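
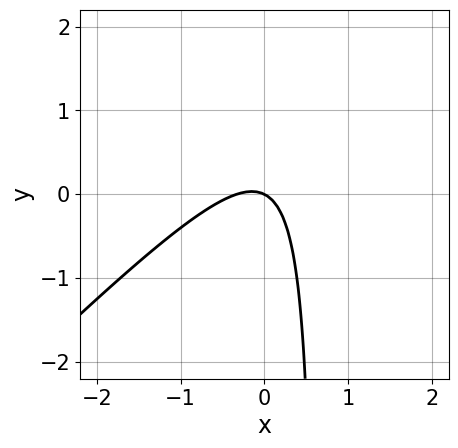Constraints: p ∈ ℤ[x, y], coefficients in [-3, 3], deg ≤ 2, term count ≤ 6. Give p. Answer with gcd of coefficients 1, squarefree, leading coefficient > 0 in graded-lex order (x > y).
3*x^2 - 3*x*y + x + 2*y

deg p = 2.
Against the integer gridlines: one y-axis crossing is at y = 0; one x-axis crossing is at x = 0.
Solving for integer coefficients yields p as stated.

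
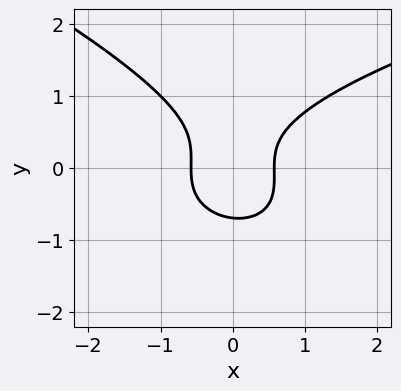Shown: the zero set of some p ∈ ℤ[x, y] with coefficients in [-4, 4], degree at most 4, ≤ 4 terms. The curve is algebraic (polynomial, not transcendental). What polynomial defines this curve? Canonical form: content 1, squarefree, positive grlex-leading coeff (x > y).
x*y^2 + 3*y^3 - 3*x^2 + 1

First, the degree is 3 — a generic line meets the curve in up to 3 points.
Finally, putting this together gives p.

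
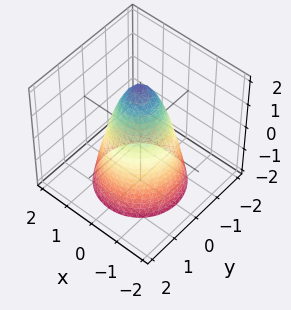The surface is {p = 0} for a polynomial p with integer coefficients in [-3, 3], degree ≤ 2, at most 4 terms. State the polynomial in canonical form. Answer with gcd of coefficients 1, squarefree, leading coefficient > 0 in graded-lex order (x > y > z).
(a) Degree: no degree-1 surface has this shape, so deg p = 2.
(b) Symmetries: every cross-section ⟂ z is a circle, so x, y appear only via x² + y².
(c) Checking where it meets the axes: the x-axis gridline crossings are at x ∈ {-1, 1}; it crosses the z-axis at the gridline z = 2.
(d) These observations pin down the coefficients.

2*x^2 + 2*y^2 + z - 2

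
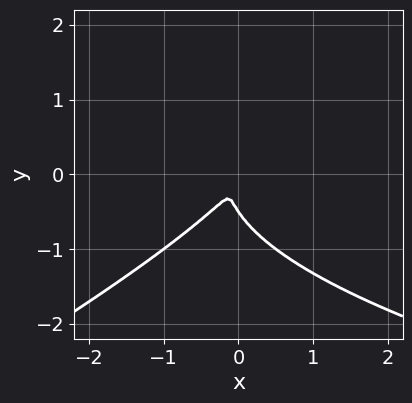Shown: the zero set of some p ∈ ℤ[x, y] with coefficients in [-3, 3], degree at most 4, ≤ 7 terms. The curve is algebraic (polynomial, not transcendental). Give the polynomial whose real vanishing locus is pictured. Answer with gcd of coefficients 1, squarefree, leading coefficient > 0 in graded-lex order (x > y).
First, degree: the shape is more complex than any degree-2 curve, so deg p = 3.
Finally, the integer polynomial consistent with all of this is the stated p.

x*y^2 - 2*y^3 - 2*x^2 + 2*x*y - y^2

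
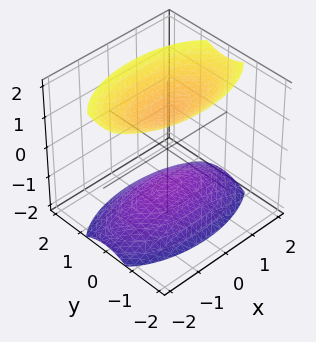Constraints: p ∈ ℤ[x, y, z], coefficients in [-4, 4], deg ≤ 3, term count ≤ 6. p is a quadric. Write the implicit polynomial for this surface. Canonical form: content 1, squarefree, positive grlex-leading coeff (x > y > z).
x^2 + 3*y^2 - 2*z^2 + 3

I count 2 distinct pieces. Treating them together as one polynomial.
Degree: two sheets facing apart; a quadric, so deg p = 2.
Symmetries: mirror symmetry y ↦ −y ⇒ only even powers of y; it's symmetric under z → −z, forcing even powers of z; mirror symmetry x ↦ −x ⇒ only even powers of x.
Reading off the gridlines: the surface avoids every integer x-axis point in the box; no y-intercept at any integer in the box.
Together with the visible shape, these determine p as stated.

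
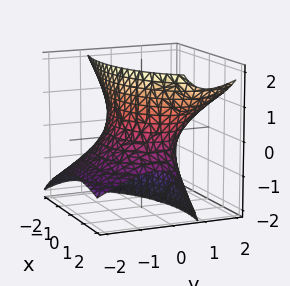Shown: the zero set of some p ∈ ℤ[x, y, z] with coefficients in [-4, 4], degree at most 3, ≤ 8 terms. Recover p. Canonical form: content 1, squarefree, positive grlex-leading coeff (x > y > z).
x^2 + x*z + 2*y^2 - 3*y*z - z^2 - 2

First, the degree is 2 — no degree-1 surface has this shape.
Then, reading off the gridlines: it misses every integer gridline on the z-axis; the y-axis gridline crossings are at y ∈ {-1, 1}.
Finally, matching integer coefficients to the picture gives p.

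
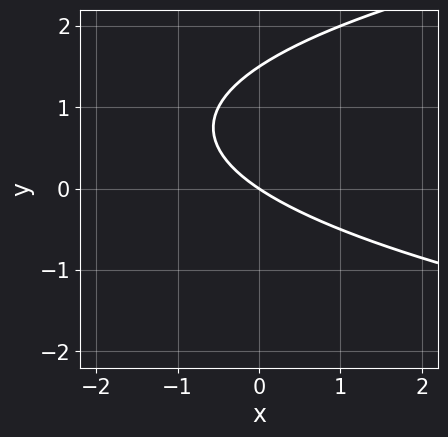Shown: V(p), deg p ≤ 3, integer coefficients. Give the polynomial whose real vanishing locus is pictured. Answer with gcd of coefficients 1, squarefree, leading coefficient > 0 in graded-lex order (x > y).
2*y^2 - 2*x - 3*y

First, deg p = 2. No degree-1 curve has this shape.
Next, from the visible intercepts: one y-axis crossing is at y = 0; it meets the x-axis at x = 0 (among the integer gridlines).
Finally, the integer polynomial consistent with all of this is the stated p.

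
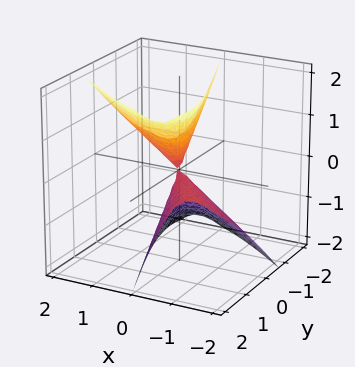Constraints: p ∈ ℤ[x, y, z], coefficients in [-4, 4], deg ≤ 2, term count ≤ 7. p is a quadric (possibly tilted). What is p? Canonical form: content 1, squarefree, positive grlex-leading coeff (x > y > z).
1. The picture has 2 separate pieces.
2. The degree is 2 — no degree-1 surface has this shape.
3. Observable constraints: it meets the y-axis at y = 0 (among the integer gridlines); one x-axis crossing is at x = 0; it meets the z-axis at z = 0 (among the integer gridlines).
4. Solving for integer coefficients yields p as stated.

2*x^2 + 3*x*y - 2*x*z + y^2 - z^2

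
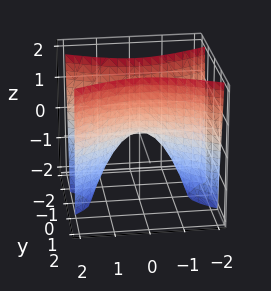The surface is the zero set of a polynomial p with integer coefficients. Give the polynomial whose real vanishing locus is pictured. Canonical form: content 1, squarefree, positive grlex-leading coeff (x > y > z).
x^2 - 3*y^2 + z

(a) Degree: a hyperbolic paraboloid; a quadric, so deg p = 2.
(b) Symmetries: mirror symmetry y ↦ −y ⇒ only even powers of y; it's symmetric under x → −x, forcing even powers of x.
(c) From the visible intercepts: one y-axis crossing is at y = 0; one x-axis crossing is at x = 0; one z-axis crossing is at z = 0.
(d) Fitting integer coefficients to these (and the overall shape) gives p.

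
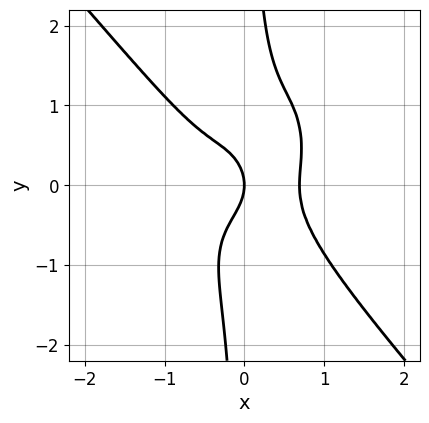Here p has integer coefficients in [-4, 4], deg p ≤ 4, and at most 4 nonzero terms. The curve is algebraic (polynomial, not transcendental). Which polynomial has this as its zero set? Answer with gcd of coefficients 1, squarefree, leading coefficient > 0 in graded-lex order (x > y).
The degree is 4 — the shape is more complex than any degree-3 curve.
Reading off the gridlines: it crosses the x-axis at the gridline x = 0; one y-axis crossing is at y = 0.
Assembling these constraints gives the stated polynomial.

3*x^4 + 2*x*y^3 - y^2 - x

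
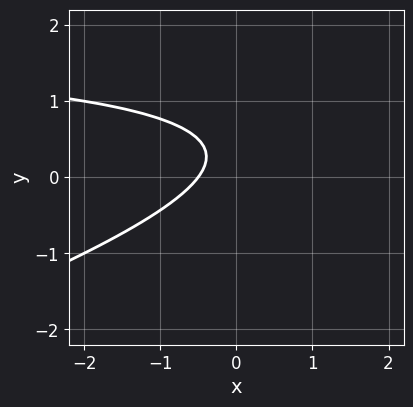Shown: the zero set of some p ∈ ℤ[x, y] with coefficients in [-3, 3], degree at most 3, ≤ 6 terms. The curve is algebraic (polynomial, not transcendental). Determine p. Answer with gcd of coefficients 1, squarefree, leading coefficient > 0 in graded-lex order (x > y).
First, the degree is 2 — a generic line meets the curve in up to 2 points.
Then, from the visible intercepts: the curve avoids every integer y-axis point in the box.
Finally, putting this together gives p.

x*y - 3*y^2 - 2*x + 2*y - 1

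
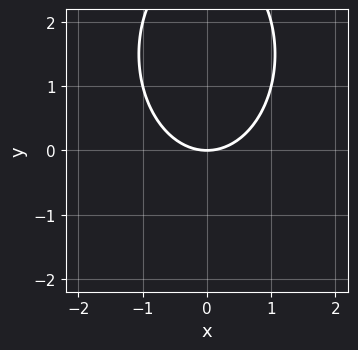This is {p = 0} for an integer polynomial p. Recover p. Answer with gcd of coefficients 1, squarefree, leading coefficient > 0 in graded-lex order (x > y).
2*x^2 + y^2 - 3*y

(a) deg p = 2.
(b) Symmetries: mirror symmetry x ↦ −x ⇒ only even powers of x.
(c) Reading off the gridlines: it meets the y-axis at y = 0 (among the integer gridlines); it crosses the x-axis at the gridline x = 0.
(d) These observations pin down the coefficients.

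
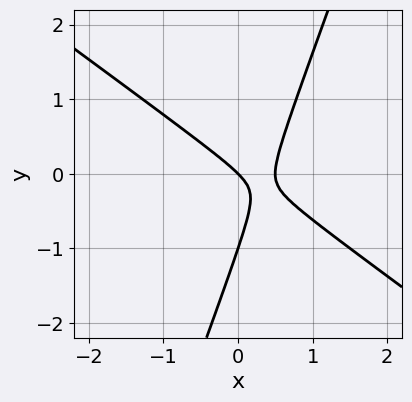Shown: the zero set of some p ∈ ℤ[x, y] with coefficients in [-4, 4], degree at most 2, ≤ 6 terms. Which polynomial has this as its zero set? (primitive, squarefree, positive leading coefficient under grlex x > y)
2*x^2 + 2*x*y - y^2 - x - y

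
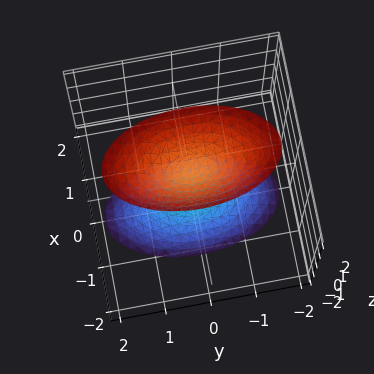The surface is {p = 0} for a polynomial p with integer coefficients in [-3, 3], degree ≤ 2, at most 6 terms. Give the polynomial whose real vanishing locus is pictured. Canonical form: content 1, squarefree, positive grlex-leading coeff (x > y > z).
3*x^2 + y^2 - z^2 + 1

1. I count 2 distinct pieces.
2. Degree: two separate bowl-shaped sheets opening away from each other; a quadric, so deg p = 2.
3. Symmetries: it's symmetric under z → −z, forcing even powers of z; the y ↦ −y reflection is a symmetry, so y appears only in even powers; the x ↦ −x reflection is a symmetry, so x appears only in even powers.
4. Checking where it meets the axes: the z-axis gridline crossings are at z ∈ {-1, 1}; the surface avoids every integer y-axis point in the box; it misses every integer gridline on the x-axis.
5. Matching integer coefficients to the picture gives p.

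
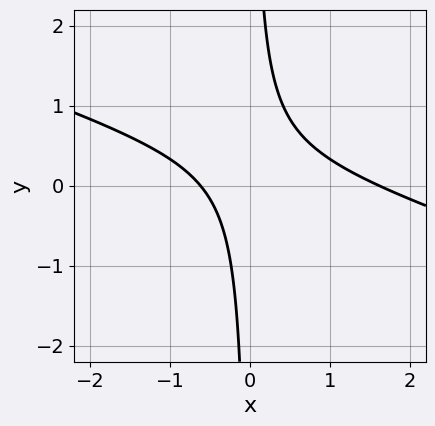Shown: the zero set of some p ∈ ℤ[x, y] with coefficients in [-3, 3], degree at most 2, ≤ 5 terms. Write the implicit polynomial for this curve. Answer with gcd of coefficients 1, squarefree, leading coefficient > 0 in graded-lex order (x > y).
(a) Degree: no degree-1 curve has this shape, so deg p = 2.
(b) From the visible intercepts: no y-intercept at any integer in the box.
(c) Matching integer coefficients to the picture gives p.

x^2 + 3*x*y - x - 1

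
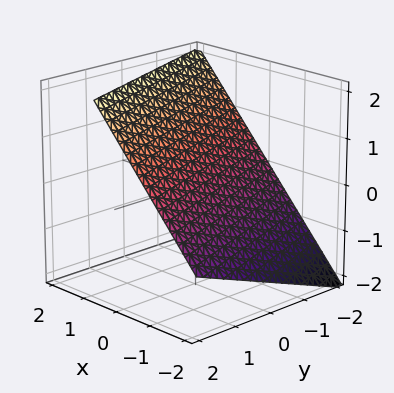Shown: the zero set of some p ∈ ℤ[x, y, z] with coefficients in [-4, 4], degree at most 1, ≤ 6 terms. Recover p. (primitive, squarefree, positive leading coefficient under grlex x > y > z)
Degree: every cross-section is a straight line — this is a plane, so deg p = 1.
Checking where it meets the axes: it meets the y-axis at y = -2 (among the integer gridlines).
Matching integer coefficients to the picture gives p.

3*x + y - 3*z + 2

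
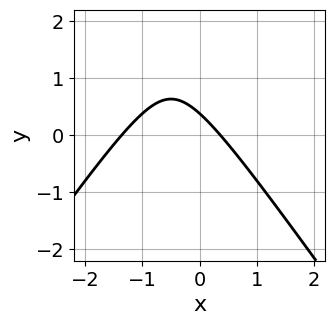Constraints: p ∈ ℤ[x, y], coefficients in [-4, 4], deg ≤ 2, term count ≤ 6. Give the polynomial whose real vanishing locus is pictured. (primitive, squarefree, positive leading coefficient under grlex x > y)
(a) The degree is 2 — a generic line meets the curve in up to 2 points.
(b) Matching integer coefficients to the picture gives p.

2*x^2 - y^2 + 2*x + 3*y - 1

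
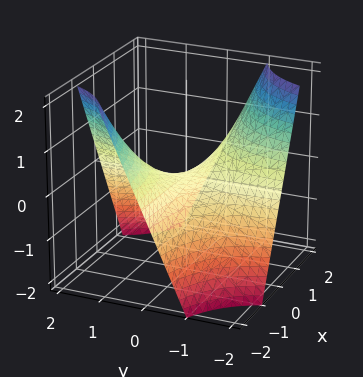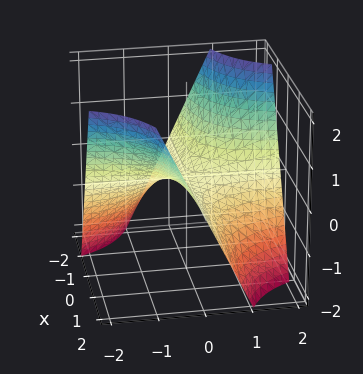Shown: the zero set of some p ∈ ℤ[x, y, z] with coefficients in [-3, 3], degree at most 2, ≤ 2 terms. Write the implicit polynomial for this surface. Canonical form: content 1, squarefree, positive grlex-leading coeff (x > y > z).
x*y + z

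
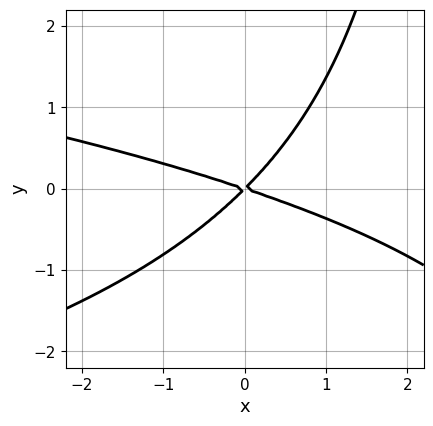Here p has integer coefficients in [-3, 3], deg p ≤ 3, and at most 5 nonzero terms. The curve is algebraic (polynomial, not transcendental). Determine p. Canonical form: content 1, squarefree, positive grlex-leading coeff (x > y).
First, deg p = 3.
Next, observable constraints: one x-axis crossing is at x = 0; it crosses the y-axis at the gridline y = 0.
Finally, these observations pin down the coefficients.

x*y^2 + x^2 + 2*x*y - 3*y^2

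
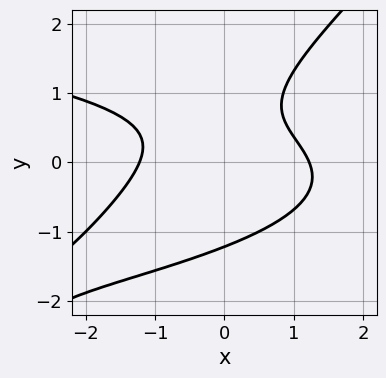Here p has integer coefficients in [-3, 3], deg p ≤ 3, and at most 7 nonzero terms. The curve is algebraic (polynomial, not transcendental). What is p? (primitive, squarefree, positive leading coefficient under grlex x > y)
3*x*y^2 - 3*y^3 + 2*x^2 + 2*y - 3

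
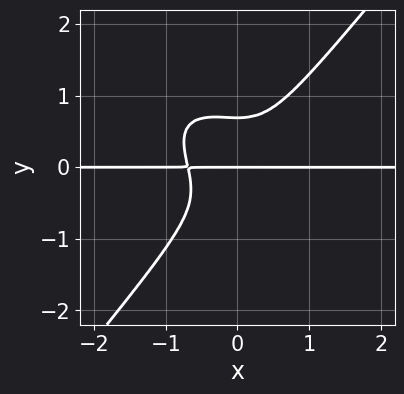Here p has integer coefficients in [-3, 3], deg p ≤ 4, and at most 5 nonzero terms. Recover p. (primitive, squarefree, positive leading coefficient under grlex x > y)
First, deg p = 4. A generic line meets the curve in up to 4 points.
Next, reading off the gridlines: it meets the y-axis at y = 0 (among the integer gridlines); the visible x-axis segment lies entirely on the curve.
Finally, solving for integer coefficients yields p as stated.

3*x^3*y + 2*x^2*y^2 - 3*y^4 + y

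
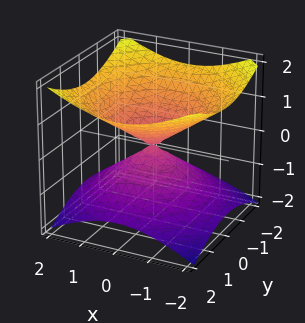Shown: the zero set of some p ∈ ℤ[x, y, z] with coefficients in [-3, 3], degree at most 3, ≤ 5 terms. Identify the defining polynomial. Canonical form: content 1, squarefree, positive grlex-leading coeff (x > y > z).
x^2 + y^2 - 2*z^2

Degree: two nappes meeting at a single point; a quadric, so deg p = 2.
Symmetries: rotational symmetry about the z-axis ⇒ p depends on x, y only through x² + y²; mirror symmetry z ↦ −z ⇒ only even powers of z.
From the visible intercepts: it meets the y-axis at y = 0 (among the integer gridlines); it meets the x-axis at x = 0 (among the integer gridlines); it meets the z-axis at z = 0 (among the integer gridlines).
Solving for integer coefficients yields p as stated.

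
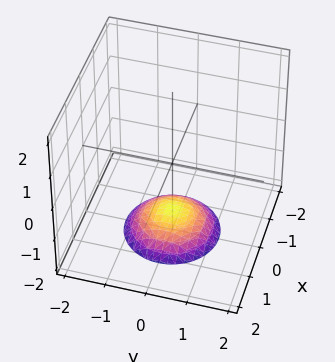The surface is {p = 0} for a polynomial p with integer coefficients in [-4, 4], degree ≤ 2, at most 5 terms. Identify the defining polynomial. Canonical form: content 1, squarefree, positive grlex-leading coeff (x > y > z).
x^2 + y^2 + 2*z + 3

First, deg p = 2. The shape is more complex than any degree-1 surface.
Then, by symmetry, the z-axis is an axis of rotation, so x and y enter only as x² + y².
Then, from the visible intercepts: no y-intercept at any integer in the box; the surface avoids every integer x-axis point in the box; a circular section at z = -2 has radius exactly 1.
Finally, matching integer coefficients to the picture gives p.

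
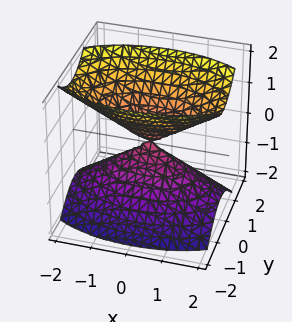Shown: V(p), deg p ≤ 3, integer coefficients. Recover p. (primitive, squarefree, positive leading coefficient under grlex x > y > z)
x^2 + 3*y^2 - 2*z^2

(a) The picture has 2 separate pieces.
(b) Degree: two nappes meeting at a single point; a quadric, so deg p = 2.
(c) Symmetries: it's symmetric under x → −x, forcing even powers of x; the z ↦ −z reflection is a symmetry, so z appears only in even powers; it's symmetric under y → −y, forcing even powers of y.
(d) Checking where it meets the axes: it crosses the z-axis at the gridline z = 0; it meets the y-axis at y = 0 (among the integer gridlines); one x-axis crossing is at x = 0.
(e) Putting this together gives p.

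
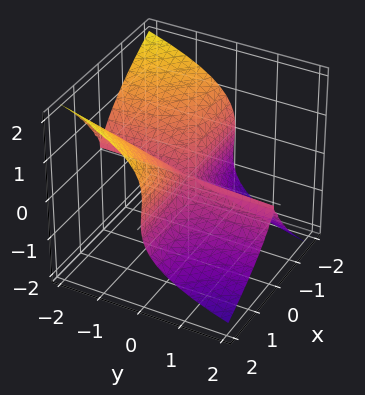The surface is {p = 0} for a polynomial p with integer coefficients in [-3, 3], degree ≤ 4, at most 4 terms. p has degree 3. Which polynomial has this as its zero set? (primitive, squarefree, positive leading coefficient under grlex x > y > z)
deg p = 3. The shape is more complex than any degree-2 surface.
From the axis intercepts and sections: the visible y-axis segment lies entirely on the surface; it meets the z-axis at z = 0 (among the integer gridlines).
Putting this together gives p. Check: (2, 0, 0) on the x-axis lies on the surface, and p(2, 0, 0) = 0. ✓

2*x^2*y - x*z^2 + 2*z^3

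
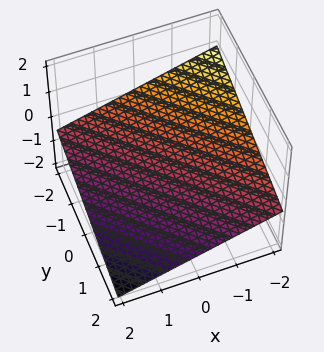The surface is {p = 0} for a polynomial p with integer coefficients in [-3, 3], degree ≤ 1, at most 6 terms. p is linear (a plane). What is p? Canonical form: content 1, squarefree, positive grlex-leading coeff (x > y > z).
1. The degree is 1 — the surface is flat (a plane).
2. From the visible intercepts: it meets the x-axis at x = -2 (among the integer gridlines); one y-axis crossing is at y = -2.
3. Fitting integer coefficients to these (and the overall shape) gives p.

x + y + 3*z + 2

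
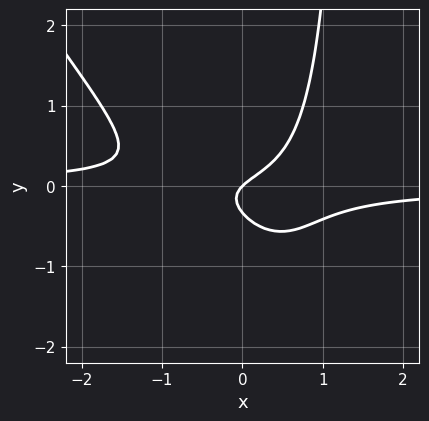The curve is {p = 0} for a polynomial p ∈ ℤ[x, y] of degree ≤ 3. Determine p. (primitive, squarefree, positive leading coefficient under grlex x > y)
3*x^2*y + 2*x*y^2 - 3*y^2 + x - y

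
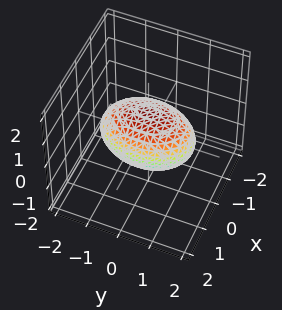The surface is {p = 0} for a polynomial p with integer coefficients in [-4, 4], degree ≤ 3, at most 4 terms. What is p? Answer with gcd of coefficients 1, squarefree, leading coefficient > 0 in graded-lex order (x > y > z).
2*x^2 + y^2 + 2*z^2 - 2

First, the degree is 2 — a closed, bounded, convex surface; a quadric.
Next, symmetries: mirror symmetry z ↦ −z ⇒ only even powers of z; it's symmetric under y → −y, forcing even powers of y; it's symmetric under x → −x, forcing even powers of x.
Then, against the integer gridlines: among the integer gridlines, it crosses the x-axis at x ∈ {-1, 1}; among the integer gridlines, it crosses the z-axis at z ∈ {-1, 1}.
Finally, assembling these constraints gives the stated polynomial.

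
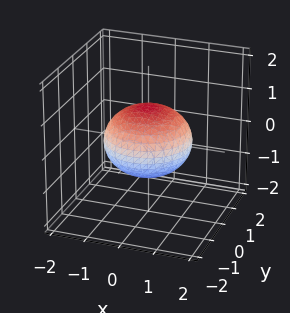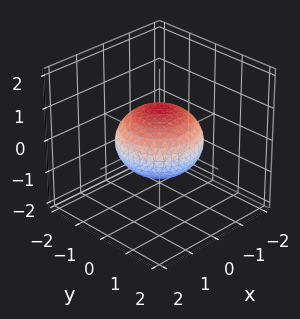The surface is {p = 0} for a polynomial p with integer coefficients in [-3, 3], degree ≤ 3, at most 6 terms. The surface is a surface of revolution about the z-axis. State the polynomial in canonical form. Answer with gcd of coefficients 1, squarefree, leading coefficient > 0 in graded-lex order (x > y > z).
2*x^2 + 2*y^2 + 3*z^2 - 3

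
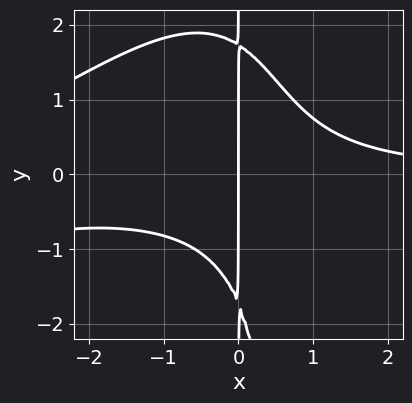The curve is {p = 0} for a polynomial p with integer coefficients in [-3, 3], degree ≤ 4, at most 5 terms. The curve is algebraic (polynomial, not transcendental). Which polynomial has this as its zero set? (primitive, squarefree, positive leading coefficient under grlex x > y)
x^3*y - x^2*y^2 + 3*x^2*y + x*y^2 - 3*x

deg p = 4. A generic line meets the curve in up to 4 points.
Against the integer gridlines: every point of the y-axis in the box is on the curve; one x-axis crossing is at x = 0.
Fitting integer coefficients to these (and the overall shape) gives p.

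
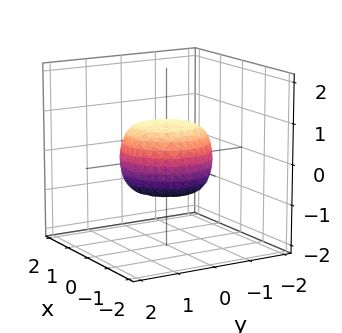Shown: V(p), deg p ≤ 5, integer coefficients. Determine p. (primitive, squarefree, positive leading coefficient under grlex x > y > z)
2*x^4 + 4*x^2*y^2 + 2*y^4 - x^2 - y^2 + 3*z^2 - 2

deg p = 4.
By symmetry, the z-axis is an axis of rotation, so x and y enter only as x² + y².
Observable constraints: a circular section at z = 0 has radius between 1 and 2.
These observations pin down the coefficients.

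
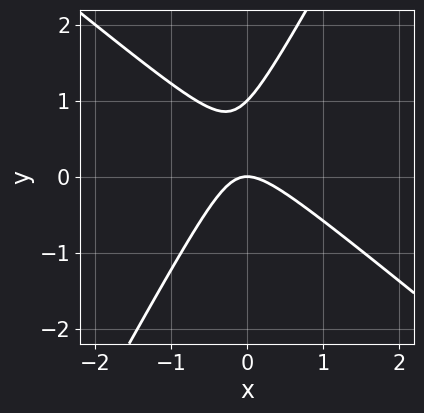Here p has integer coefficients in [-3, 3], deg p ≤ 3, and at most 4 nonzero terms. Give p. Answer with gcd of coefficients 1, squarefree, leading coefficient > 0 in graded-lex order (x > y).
deg p = 2. No degree-1 curve has this shape.
Reading off the gridlines: the y-axis gridline crossings are at y ∈ {0, 1}; it crosses the x-axis at the gridline x = 0.
Putting this together gives p.

3*x^2 + 2*x*y - 2*y^2 + 2*y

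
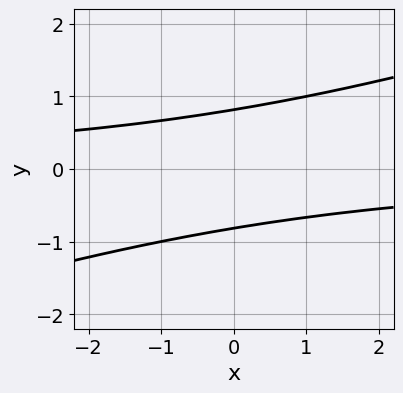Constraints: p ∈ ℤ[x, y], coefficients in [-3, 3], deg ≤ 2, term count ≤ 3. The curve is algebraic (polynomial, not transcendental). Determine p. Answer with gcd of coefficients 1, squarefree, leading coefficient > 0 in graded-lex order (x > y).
x*y - 3*y^2 + 2

First, degree: no degree-1 curve has this shape, so deg p = 2.
Then, checking where it meets the axes: no x-intercept at any integer in the box.
Finally, matching integer coefficients to the picture gives p.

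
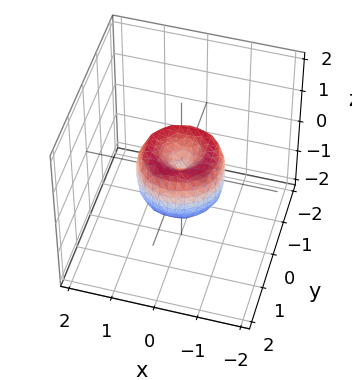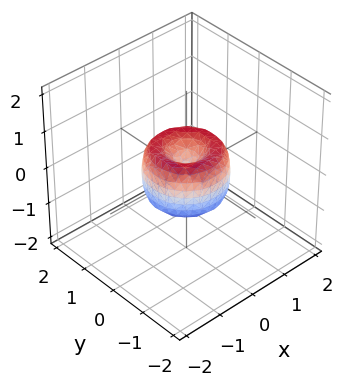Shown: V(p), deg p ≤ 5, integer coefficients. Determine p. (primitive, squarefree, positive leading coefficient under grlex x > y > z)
First, the degree is 4 — no degree-3 surface has this shape.
Then, by symmetry, the z-axis is an axis of rotation, so x and y enter only as x² + y².
Next, from the visible intercepts: it meets the z-axis at z = 0 (among the integer gridlines); among the integer gridlines, it crosses the x-axis at x ∈ {-1, 0, 1}; the y-axis gridline crossings are at y ∈ {-1, 0, 1}.
Finally, solving for integer coefficients yields p as stated.

2*x^4 + 4*x^2*y^2 + 2*y^4 - 2*x^2 - 2*y^2 + z^2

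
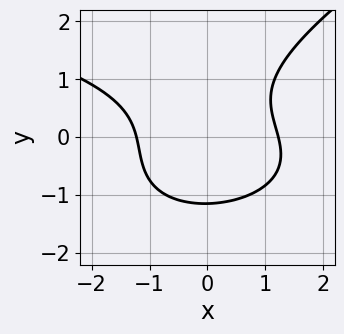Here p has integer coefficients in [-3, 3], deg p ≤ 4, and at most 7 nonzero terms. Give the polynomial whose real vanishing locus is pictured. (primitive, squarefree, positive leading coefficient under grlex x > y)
(a) deg p = 3.
(b) Putting this together gives p.

x*y^2 - 2*y^3 + 2*x^2 + x*y - 3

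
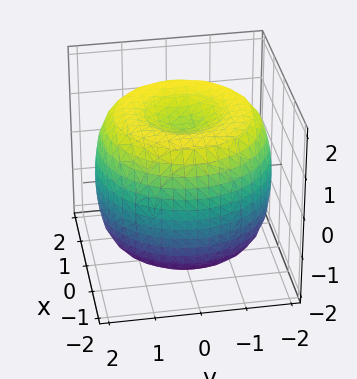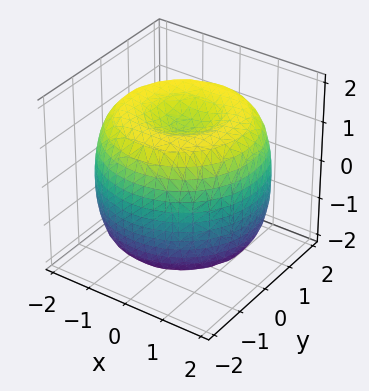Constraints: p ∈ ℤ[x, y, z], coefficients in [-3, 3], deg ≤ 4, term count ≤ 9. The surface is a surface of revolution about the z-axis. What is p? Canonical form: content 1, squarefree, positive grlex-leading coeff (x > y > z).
x^4 + 2*x^2*y^2 + y^4 - 3*x^2 - 3*y^2 + 2*z^2 - 3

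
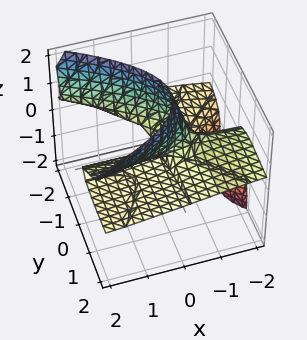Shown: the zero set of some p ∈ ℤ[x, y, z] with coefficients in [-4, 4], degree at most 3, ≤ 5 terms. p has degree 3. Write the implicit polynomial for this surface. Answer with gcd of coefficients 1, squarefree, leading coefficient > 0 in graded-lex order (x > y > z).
1. Degree: no degree-2 surface has this shape, so deg p = 3.
2. From the axis intercepts and sections: every point of the x-axis in the box is on the surface; the visible y-axis segment lies entirely on the surface.
3. Together with the visible shape, these determine p as stated.

3*x*z^2 - 3*y^2*z - z^3 - x*y + 3*z^2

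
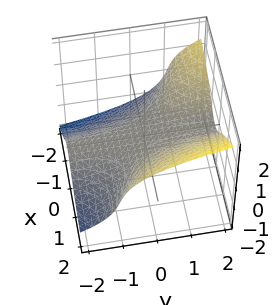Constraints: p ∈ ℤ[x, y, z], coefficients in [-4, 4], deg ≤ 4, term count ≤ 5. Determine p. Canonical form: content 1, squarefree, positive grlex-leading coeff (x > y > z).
x^3 + 2*x^2*y - 3*z^3 - 3*z

(a) The degree is 3 — the shape is more complex than any degree-2 surface.
(b) From the visible intercepts: one x-axis crossing is at x = 0; every point of the y-axis in the box is on the surface.
(c) Assembling these constraints gives the stated polynomial.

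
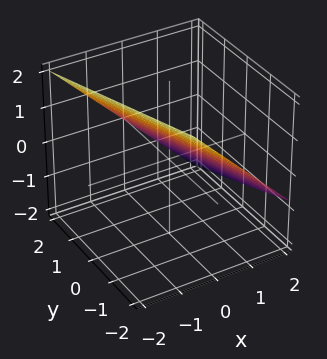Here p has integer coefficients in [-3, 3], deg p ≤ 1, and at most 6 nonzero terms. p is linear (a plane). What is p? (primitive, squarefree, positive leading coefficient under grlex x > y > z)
First, the degree is 1 — the surface is flat (a plane).
Then, from the axis intercepts and sections: it crosses the y-axis at the gridline y = 2.
Finally, matching integer coefficients to the picture gives p.

3*x + y + 3*z - 2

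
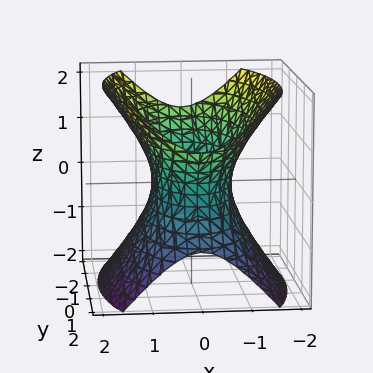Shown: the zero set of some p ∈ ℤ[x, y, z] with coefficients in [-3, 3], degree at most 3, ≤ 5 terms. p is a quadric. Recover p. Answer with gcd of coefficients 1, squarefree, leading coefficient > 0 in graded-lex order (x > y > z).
3*x^2 + y^2 - 2*z^2 - 2

(a) Degree: one connected sheet with a waist; a quadric, so deg p = 2.
(b) Symmetries: it's symmetric under y → −y, forcing even powers of y; it's symmetric under x → −x, forcing even powers of x; it's symmetric under z → −z, forcing even powers of z.
(c) Against the integer gridlines: the surface avoids every integer z-axis point in the box.
(d) Matching integer coefficients to the picture gives p.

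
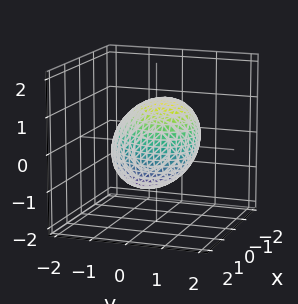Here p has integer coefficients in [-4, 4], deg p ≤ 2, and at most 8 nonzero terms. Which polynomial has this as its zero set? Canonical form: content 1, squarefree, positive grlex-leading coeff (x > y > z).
1. Degree: the shape is more complex than any degree-1 surface, so deg p = 2.
2. Solving for integer coefficients yields p as stated.

2*x^2 - x*y + 2*y^2 - y*z + 2*z^2 - 3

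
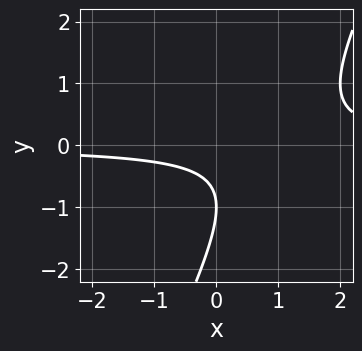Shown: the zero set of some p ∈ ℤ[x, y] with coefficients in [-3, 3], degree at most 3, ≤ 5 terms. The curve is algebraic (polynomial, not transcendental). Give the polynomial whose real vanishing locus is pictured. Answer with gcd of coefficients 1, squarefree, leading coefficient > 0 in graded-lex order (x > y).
First, deg p = 2. The shape is more complex than any degree-1 curve.
Then, from the axis intercepts and sections: the curve avoids every integer x-axis point in the box; one y-axis crossing is at y = -1.
Finally, fitting integer coefficients to these (and the overall shape) gives p.

2*x*y - y^2 - 2*y - 1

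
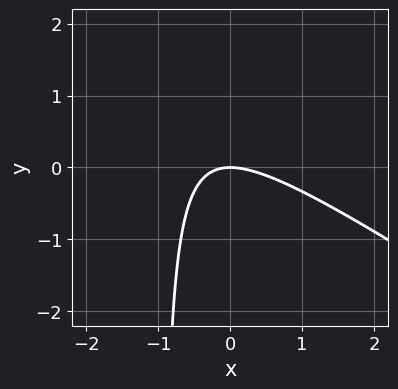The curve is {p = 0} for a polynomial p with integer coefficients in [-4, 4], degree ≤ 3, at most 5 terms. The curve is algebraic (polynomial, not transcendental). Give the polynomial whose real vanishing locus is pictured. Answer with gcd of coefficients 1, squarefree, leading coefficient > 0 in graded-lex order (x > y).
(a) The degree is 2 — a generic line meets the curve in up to 2 points.
(b) From the axis intercepts and sections: one x-axis crossing is at x = 0; it meets the y-axis at y = 0 (among the integer gridlines).
(c) Matching integer coefficients to the picture gives p.

2*x^2 + 3*x*y + 3*y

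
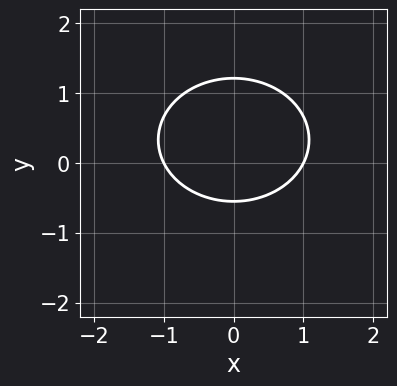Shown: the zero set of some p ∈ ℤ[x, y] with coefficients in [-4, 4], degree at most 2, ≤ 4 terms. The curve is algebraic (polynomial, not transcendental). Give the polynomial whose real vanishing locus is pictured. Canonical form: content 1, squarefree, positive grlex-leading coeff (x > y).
2*x^2 + 3*y^2 - 2*y - 2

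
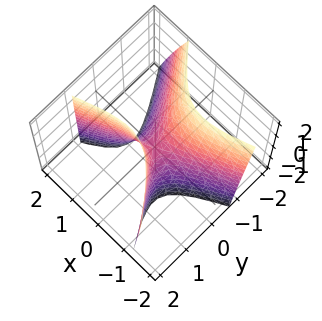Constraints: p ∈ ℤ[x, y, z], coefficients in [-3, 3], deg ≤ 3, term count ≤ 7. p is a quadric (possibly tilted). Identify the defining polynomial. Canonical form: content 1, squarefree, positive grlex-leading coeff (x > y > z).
First, deg p = 2. A generic line meets the surface in up to 2 points.
Next, observable constraints: it crosses the y-axis at the gridline y = 0; one x-axis crossing is at x = 0; it meets the z-axis at z = 0 (among the integer gridlines).
Finally, these observations pin down the coefficients.

2*x^2 - 3*x*y - 3*y^2 - y*z + z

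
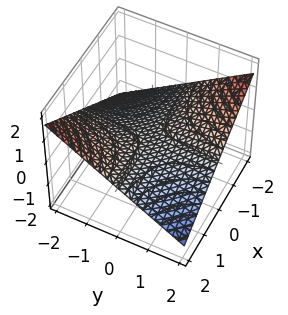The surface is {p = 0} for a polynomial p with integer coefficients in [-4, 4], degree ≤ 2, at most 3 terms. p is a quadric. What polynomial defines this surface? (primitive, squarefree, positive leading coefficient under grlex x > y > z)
First, the degree is 2 — a hyperbolic paraboloid; a quadric.
Then, observable constraints: one z-axis crossing is at z = 0; the visible y-axis segment lies entirely on the surface; the visible x-axis segment lies entirely on the surface.
Finally, assembling these constraints gives the stated polynomial.

x*y + 3*z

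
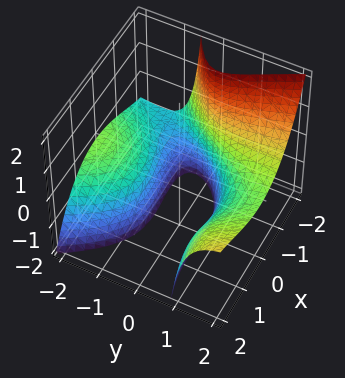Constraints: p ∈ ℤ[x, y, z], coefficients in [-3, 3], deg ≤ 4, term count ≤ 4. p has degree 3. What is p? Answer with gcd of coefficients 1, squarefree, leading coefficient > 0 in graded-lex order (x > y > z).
x^3 - 2*x^2*y + 3*y^2*z + 3

deg p = 3. The shape is more complex than any degree-2 surface.
From the axis intercepts and sections: it misses every integer gridline on the y-axis; the surface avoids every integer z-axis point in the box.
Matching integer coefficients to the picture gives p.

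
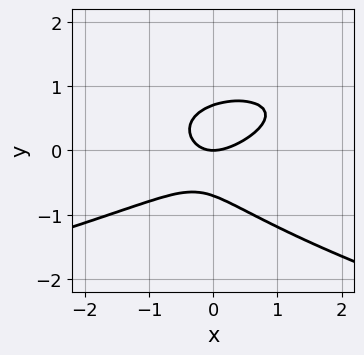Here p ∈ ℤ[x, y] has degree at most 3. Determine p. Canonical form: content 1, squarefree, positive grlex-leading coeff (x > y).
2*y^3 + x^2 - x*y - y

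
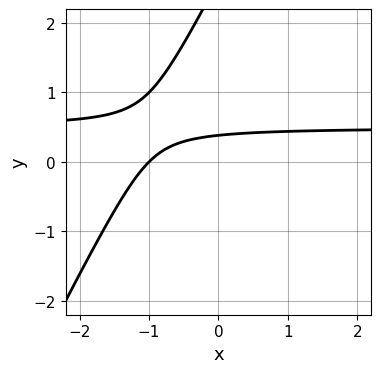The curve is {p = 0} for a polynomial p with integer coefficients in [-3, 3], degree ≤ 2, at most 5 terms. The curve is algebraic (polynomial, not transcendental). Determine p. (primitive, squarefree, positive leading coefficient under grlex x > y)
2*x*y - y^2 - x + 3*y - 1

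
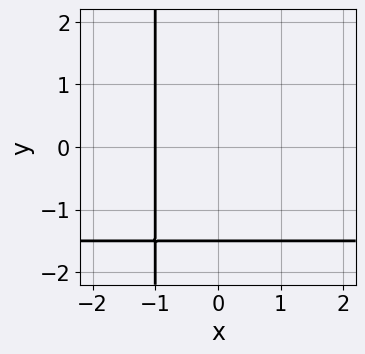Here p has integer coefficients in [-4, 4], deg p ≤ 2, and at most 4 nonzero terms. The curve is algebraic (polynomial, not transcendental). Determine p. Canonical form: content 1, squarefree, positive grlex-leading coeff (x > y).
1. Degree: no degree-1 curve has this shape, so deg p = 2.
2. Checking where it meets the axes: one x-axis crossing is at x = -1.
3. Fitting integer coefficients to these (and the overall shape) gives p.

2*x*y + 3*x + 2*y + 3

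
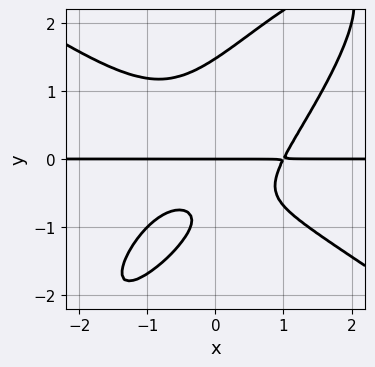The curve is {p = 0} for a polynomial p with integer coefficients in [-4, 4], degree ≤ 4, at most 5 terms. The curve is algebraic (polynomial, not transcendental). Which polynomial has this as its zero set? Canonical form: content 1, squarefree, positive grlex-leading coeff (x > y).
(a) The degree is 4 — no degree-3 curve has this shape.
(b) From the axis intercepts and sections: every point of the x-axis in the box is on the curve; it crosses the y-axis at the gridline y = 0.
(c) Assembling these constraints gives the stated polynomial.

2*x^3*y - 3*x*y^3 + 2*y^4 - 3*y^2 - 2*y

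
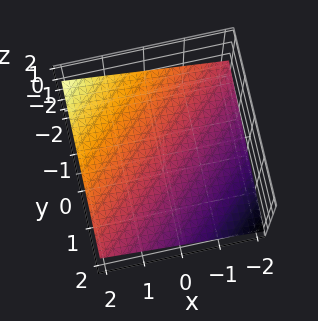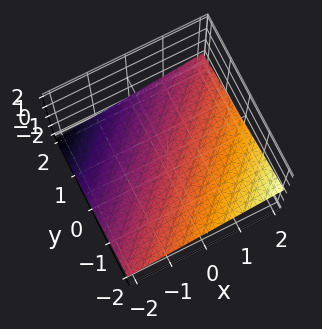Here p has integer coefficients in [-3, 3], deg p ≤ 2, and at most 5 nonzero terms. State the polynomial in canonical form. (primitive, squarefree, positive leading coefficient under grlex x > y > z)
First, degree: the surface is flat (a plane), so deg p = 1.
Next, from the visible intercepts: it crosses the y-axis at the gridline y = -2; one x-axis crossing is at x = 2.
Finally, assembling these constraints gives the stated polynomial.

x - y - 3*z - 2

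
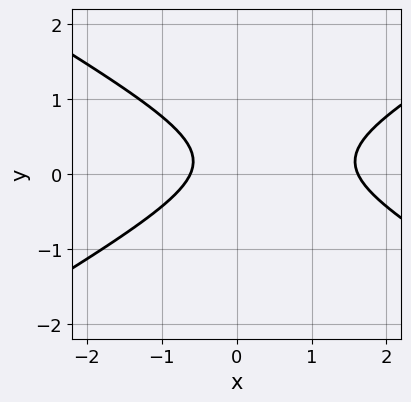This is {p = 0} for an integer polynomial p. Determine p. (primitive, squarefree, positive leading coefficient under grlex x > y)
(a) The degree is 2 — a generic line meets the curve in up to 2 points.
(b) Checking where it meets the axes: no y-intercept at any integer in the box.
(c) Fitting integer coefficients to these (and the overall shape) gives p.

x^2 - 3*y^2 - x + y - 1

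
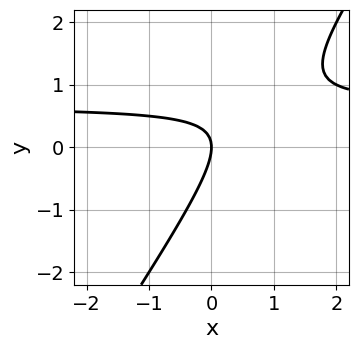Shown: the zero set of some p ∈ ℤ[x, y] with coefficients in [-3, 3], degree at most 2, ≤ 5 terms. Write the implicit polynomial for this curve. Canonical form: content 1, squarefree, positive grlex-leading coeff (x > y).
3*x*y - 2*y^2 - 2*x

The degree is 2 — the shape is more complex than any degree-1 curve.
Reading off the gridlines: it crosses the y-axis at the gridline y = 0; it crosses the x-axis at the gridline x = 0.
Solving for integer coefficients yields p as stated.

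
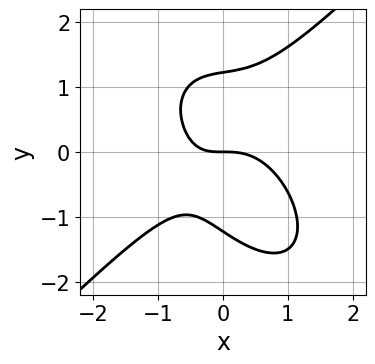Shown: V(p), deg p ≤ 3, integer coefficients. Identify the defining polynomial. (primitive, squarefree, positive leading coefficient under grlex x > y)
First, deg p = 3.
Next, checking where it meets the axes: it meets the x-axis at x = 0 (among the integer gridlines); one y-axis crossing is at y = 0.
Finally, the integer polynomial consistent with all of this is the stated p.

3*x^3 - x*y^2 - 2*y^3 + 2*x*y + 3*y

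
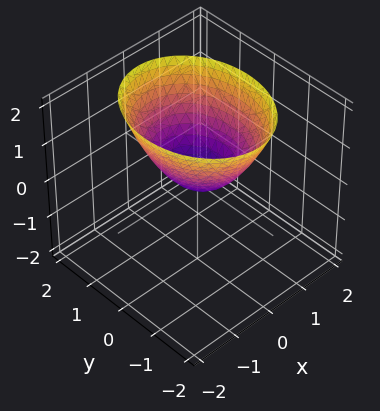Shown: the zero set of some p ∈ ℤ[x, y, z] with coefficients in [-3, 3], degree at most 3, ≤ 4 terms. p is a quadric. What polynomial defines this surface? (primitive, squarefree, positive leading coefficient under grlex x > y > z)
(a) The degree is 2 — a paraboloid; a quadric.
(b) Symmetries: the x ↦ −x reflection is a symmetry, so x appears only in even powers; it's symmetric under y → −y, forcing even powers of y.
(c) Reading off the gridlines: one x-axis crossing is at x = 0; it meets the z-axis at z = 0 (among the integer gridlines); it meets the y-axis at y = 0 (among the integer gridlines).
(d) Together with the visible shape, these determine p as stated.

3*x^2 + 2*y^2 - 3*z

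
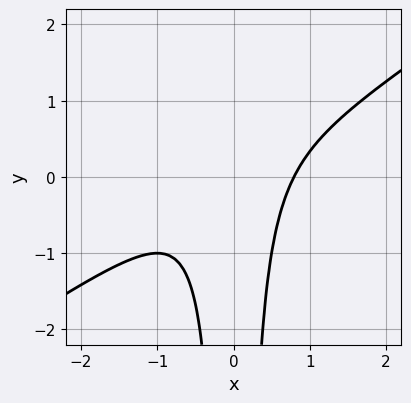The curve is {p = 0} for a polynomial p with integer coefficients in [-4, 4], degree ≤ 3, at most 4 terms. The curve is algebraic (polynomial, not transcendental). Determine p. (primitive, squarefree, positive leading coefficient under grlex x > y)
(a) The degree is 3 — a generic line meets the curve in up to 3 points.
(b) From the visible intercepts: the curve avoids every integer y-axis point in the box.
(c) Putting this together gives p.

2*x^3 - 3*x^2*y - 1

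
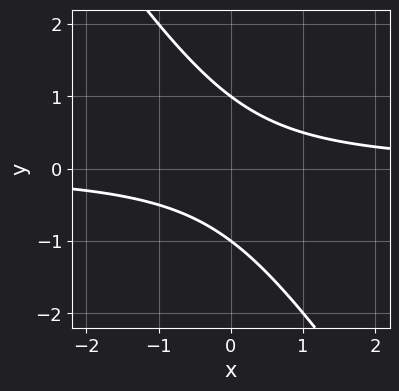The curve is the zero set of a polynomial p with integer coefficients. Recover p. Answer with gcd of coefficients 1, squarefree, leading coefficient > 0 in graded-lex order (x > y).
3*x*y + 2*y^2 - 2

Degree: a generic line meets the curve in up to 2 points, so deg p = 2.
Checking where it meets the axes: no x-intercept at any integer in the box; the y-axis gridline crossings are at y ∈ {-1, 1}.
Fitting integer coefficients to these (and the overall shape) gives p.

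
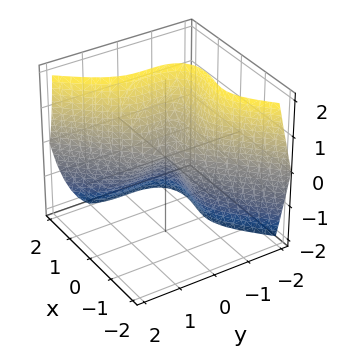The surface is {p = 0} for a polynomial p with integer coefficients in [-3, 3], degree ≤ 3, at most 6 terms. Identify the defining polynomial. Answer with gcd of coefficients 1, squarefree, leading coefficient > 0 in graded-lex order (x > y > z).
3*x^3 + 2*x^2*z - 3*y^3 - z^2

The degree is 3 — a generic line meets the surface in up to 3 points.
From the axis intercepts and sections: it meets the z-axis at z = 0 (among the integer gridlines); it crosses the x-axis at the gridline x = 0; it crosses the y-axis at the gridline y = 0.
Assembling these constraints gives the stated polynomial.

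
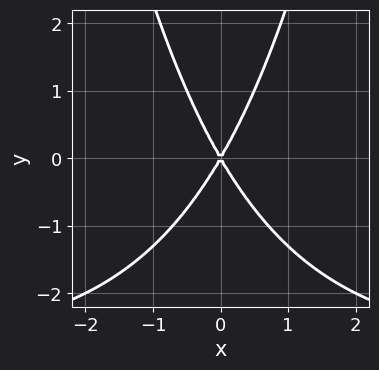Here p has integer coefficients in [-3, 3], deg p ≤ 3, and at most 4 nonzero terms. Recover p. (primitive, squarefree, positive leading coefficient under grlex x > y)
x^2*y + 3*x^2 - y^2

First, the degree is 3 — no degree-2 curve has this shape.
Next, symmetries: it's symmetric under x → −x, forcing even powers of x.
Then, checking where it meets the axes: it meets the y-axis at y = 0 (among the integer gridlines); it crosses the x-axis at the gridline x = 0.
Finally, assembling these constraints gives the stated polynomial.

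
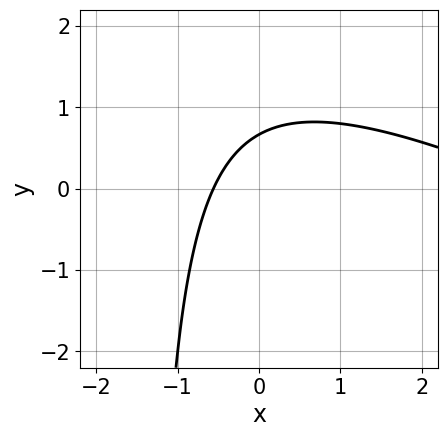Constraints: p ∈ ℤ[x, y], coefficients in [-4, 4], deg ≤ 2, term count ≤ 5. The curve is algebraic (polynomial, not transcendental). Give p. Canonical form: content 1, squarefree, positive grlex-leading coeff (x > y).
x^2 + 2*x*y - 3*x + 3*y - 2

(a) deg p = 2. No degree-1 curve has this shape.
(b) Putting this together gives p.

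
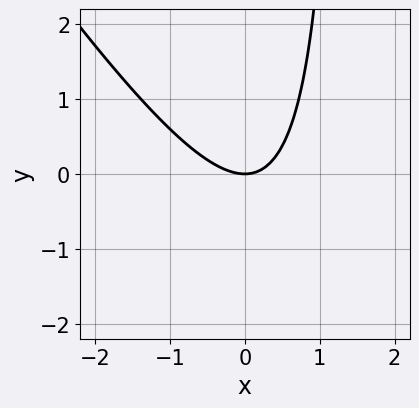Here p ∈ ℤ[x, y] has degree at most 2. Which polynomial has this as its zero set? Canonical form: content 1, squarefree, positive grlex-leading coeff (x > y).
Degree: no degree-1 curve has this shape, so deg p = 2.
From the visible intercepts: it crosses the y-axis at the gridline y = 0; it crosses the x-axis at the gridline x = 0.
Together with the visible shape, these determine p as stated.

3*x^2 + 2*x*y - 3*y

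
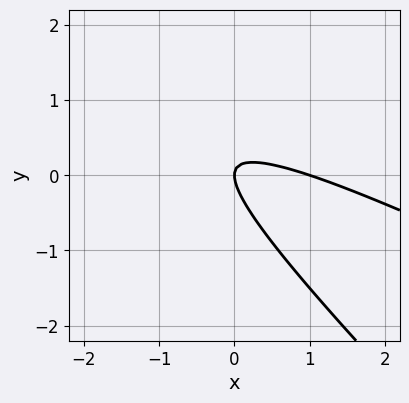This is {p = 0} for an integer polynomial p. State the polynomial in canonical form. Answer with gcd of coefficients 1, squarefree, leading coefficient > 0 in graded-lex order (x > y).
x^2 + 3*x*y + 2*y^2 - x

First, degree: a generic line meets the curve in up to 2 points, so deg p = 2.
Then, checking where it meets the axes: it meets the y-axis at y = 0 (among the integer gridlines); among the integer gridlines, it crosses the x-axis at x ∈ {0, 1}.
Finally, solving for integer coefficients yields p as stated.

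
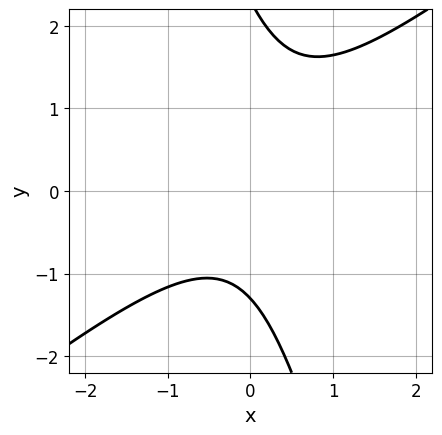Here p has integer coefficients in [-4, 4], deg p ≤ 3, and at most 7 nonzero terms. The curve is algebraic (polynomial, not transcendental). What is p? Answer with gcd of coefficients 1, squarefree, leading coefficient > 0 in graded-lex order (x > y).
1. deg p = 2.
2. Reading off the gridlines: no x-intercept at any integer in the box.
3. The integer polynomial consistent with all of this is the stated p.

3*x^2 - 3*x*y - y^2 + y + 3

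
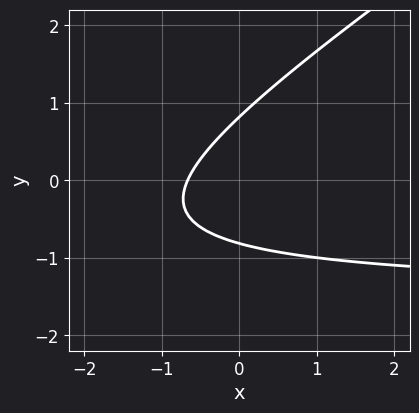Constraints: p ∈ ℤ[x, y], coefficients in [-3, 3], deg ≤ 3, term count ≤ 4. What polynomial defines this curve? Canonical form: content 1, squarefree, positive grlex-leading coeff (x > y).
2*x*y - 3*y^2 + 3*x + 2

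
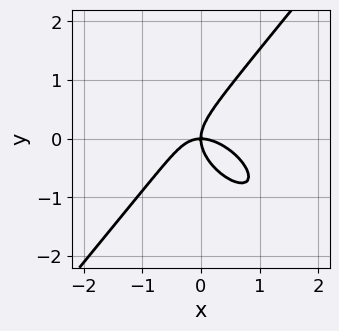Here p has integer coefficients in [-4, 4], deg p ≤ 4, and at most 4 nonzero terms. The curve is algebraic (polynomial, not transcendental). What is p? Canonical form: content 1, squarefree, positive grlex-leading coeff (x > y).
3*x^3 + 2*x^2*y - 3*y^3 + 3*x*y

First, deg p = 3.
Then, from the axis intercepts and sections: it meets the x-axis at x = 0 (among the integer gridlines); one y-axis crossing is at y = 0.
Finally, assembling these constraints gives the stated polynomial.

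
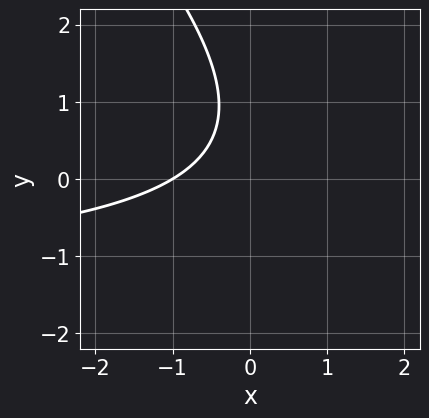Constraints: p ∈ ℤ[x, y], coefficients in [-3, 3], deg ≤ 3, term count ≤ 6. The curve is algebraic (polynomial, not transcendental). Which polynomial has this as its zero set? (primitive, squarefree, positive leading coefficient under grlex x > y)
2*x*y + 2*y^2 + 3*x - 3*y + 3

(a) Degree: no degree-1 curve has this shape, so deg p = 2.
(b) Observable constraints: it misses every integer gridline on the y-axis; it crosses the x-axis at the gridline x = -1.
(c) Putting this together gives p.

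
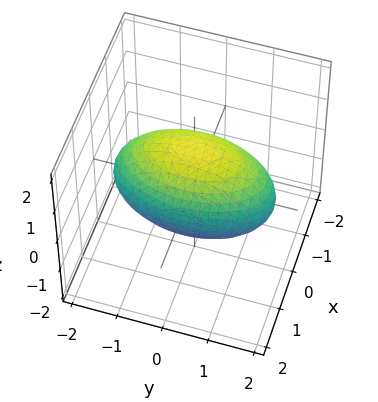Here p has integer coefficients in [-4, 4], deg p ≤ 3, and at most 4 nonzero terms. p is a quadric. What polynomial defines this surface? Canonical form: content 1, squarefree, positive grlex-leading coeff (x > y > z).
First, deg p = 2. Bounded and convex; a quadric.
Next, symmetries: the y ↦ −y reflection is a symmetry, so y appears only in even powers; mirror symmetry z ↦ −z ⇒ only even powers of z; it's symmetric under x → −x, forcing even powers of x.
Then, from the axis intercepts and sections: the x-axis gridline crossings are at x ∈ {-1, 1}.
Finally, putting this together gives p.

3*x^2 + y^2 + 2*z^2 - 3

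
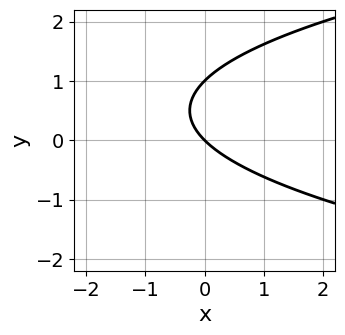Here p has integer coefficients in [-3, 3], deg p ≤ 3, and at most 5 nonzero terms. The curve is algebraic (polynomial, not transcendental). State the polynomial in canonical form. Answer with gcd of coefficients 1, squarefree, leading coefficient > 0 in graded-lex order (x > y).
The degree is 2 — a generic line meets the curve in up to 2 points.
From the visible intercepts: it meets the x-axis at x = 0 (among the integer gridlines); the y-axis gridline crossings are at y ∈ {0, 1}.
These observations pin down the coefficients.

y^2 - x - y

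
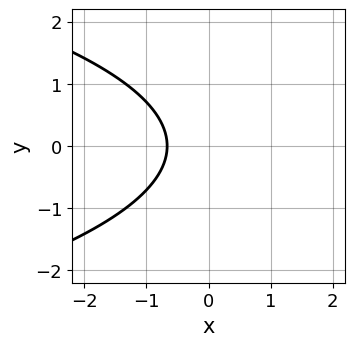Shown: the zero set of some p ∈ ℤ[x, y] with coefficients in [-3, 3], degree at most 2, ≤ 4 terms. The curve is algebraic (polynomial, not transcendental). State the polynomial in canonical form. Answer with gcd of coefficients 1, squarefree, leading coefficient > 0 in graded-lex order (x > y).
2*y^2 + 3*x + 2

deg p = 2.
Symmetries: it's symmetric under y → −y, forcing even powers of y.
Checking where it meets the axes: it misses every integer gridline on the y-axis.
These observations pin down the coefficients.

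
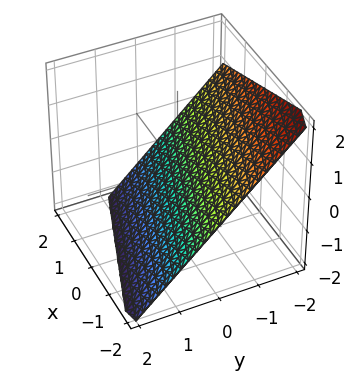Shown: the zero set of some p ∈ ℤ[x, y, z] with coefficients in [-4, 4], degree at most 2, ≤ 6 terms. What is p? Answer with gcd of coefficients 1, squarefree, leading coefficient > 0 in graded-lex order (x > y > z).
x + 3*y + 3*z + 2

First, the degree is 1 — the surface is flat (a plane).
Next, from the axis intercepts and sections: it crosses the x-axis at the gridline x = -2.
Finally, these observations pin down the coefficients.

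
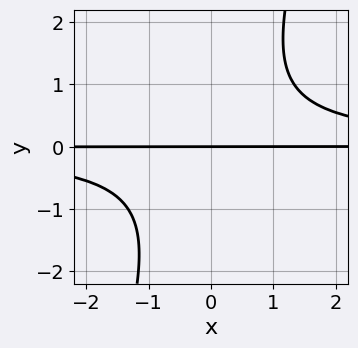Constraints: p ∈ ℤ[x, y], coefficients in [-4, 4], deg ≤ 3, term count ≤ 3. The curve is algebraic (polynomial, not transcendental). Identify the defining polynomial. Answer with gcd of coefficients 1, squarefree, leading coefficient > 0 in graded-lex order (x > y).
1. The degree is 3 — no degree-2 curve has this shape.
2. Observable constraints: every point of the x-axis in the box is on the curve; one y-axis crossing is at y = 0.
3. Putting this together gives p.

3*x*y^2 - y^3 - 3*y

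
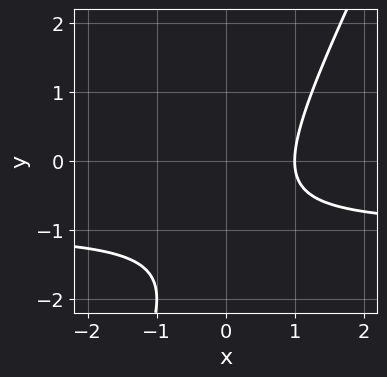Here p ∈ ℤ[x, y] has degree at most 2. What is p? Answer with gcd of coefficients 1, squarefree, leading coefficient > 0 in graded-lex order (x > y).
2*x*y - y^2 + 2*x - 2*y - 2

First, deg p = 2.
Next, checking where it meets the axes: one x-axis crossing is at x = 1; the curve avoids every integer y-axis point in the box.
Finally, putting this together gives p.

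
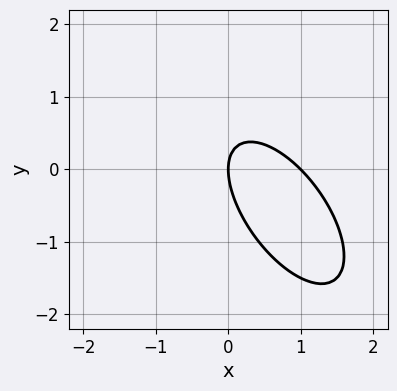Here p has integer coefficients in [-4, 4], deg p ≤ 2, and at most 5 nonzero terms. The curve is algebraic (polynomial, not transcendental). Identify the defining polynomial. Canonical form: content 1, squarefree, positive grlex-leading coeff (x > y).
3*x^2 + 3*x*y + 2*y^2 - 3*x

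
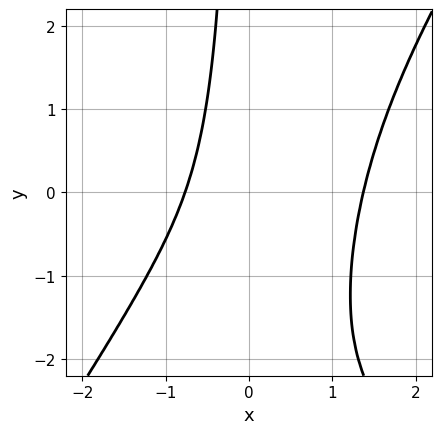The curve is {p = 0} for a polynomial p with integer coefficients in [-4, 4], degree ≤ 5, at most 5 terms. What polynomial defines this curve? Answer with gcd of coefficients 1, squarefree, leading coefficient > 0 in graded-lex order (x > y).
2*x^4 - x^2*y^2 - 3*x*y - 3*x - 3

The degree is 4 — no degree-3 curve has this shape.
Reading off the gridlines: no y-intercept at any integer in the box.
Fitting integer coefficients to these (and the overall shape) gives p.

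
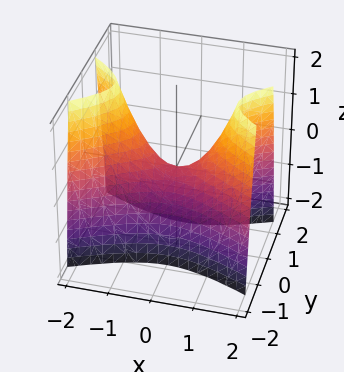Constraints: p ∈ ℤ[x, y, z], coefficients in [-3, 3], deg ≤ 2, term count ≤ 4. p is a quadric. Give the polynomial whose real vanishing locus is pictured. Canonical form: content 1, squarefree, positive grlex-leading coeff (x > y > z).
x^2 - 3*y^2 - z

1. deg p = 2. A hyperbolic paraboloid; a quadric.
2. Symmetries: mirror symmetry x ↦ −x ⇒ only even powers of x; mirror symmetry y ↦ −y ⇒ only even powers of y.
3. Reading off the gridlines: it crosses the x-axis at the gridline x = 0; it crosses the y-axis at the gridline y = 0.
4. The integer polynomial consistent with all of this is the stated p.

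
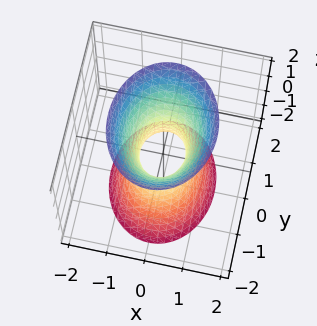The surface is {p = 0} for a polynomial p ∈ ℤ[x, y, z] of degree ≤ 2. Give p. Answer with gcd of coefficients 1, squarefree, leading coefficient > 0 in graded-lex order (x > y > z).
The degree is 2 — one connected sheet with a waist; a quadric.
Symmetries: the y ↦ −y reflection is a symmetry, so y appears only in even powers; mirror symmetry z ↦ −z ⇒ only even powers of z; mirror symmetry x ↦ −x ⇒ only even powers of x.
Checking where it meets the axes: no z-intercept at any integer in the box.
Putting this together gives p.

3*x^2 + 2*y^2 - z^2 - 1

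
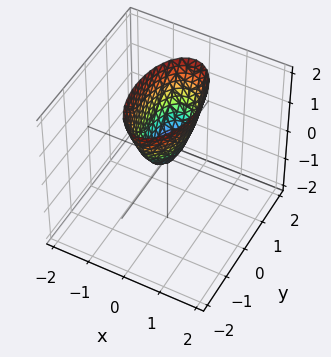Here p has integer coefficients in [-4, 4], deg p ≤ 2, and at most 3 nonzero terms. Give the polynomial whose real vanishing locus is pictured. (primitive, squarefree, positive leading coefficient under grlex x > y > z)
1. deg p = 2. A paraboloid; a quadric.
2. Symmetries: mirror symmetry y ↦ −y ⇒ only even powers of y; the x ↦ −x reflection is a symmetry, so x appears only in even powers.
3. Checking where it meets the axes: one z-axis crossing is at z = 0; one y-axis crossing is at y = 0; it meets the x-axis at x = 0 (among the integer gridlines).
4. Matching integer coefficients to the picture gives p.

3*x^2 + y^2 - z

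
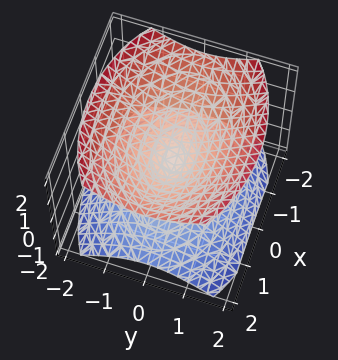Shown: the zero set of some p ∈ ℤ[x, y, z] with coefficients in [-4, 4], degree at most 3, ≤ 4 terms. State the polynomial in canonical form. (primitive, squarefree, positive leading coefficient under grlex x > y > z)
(a) There are 2 components. Treating them together as one polynomial.
(b) deg p = 2. Two nappes meeting at a single point; a quadric.
(c) Symmetries: the z ↦ −z reflection is a symmetry, so z appears only in even powers; the y ↦ −y reflection is a symmetry, so y appears only in even powers; mirror symmetry x ↦ −x ⇒ only even powers of x.
(d) From the visible intercepts: it crosses the x-axis at the gridline x = 0; one z-axis crossing is at z = 0; one y-axis crossing is at y = 0.
(e) These observations pin down the coefficients.

x^2 + 2*y^2 - 2*z^2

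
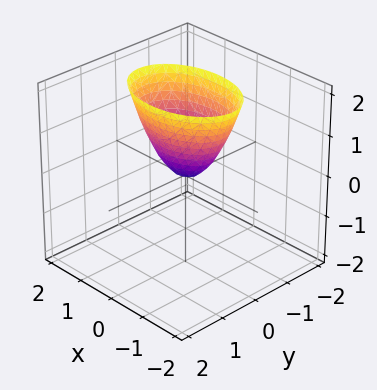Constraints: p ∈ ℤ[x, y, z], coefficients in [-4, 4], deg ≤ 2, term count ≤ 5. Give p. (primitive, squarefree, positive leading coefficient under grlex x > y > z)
1. Degree: a single bowl opening along one axis; a quadric, so deg p = 2.
2. Symmetries: the y ↦ −y reflection is a symmetry, so y appears only in even powers; the x ↦ −x reflection is a symmetry, so x appears only in even powers.
3. From the visible intercepts: one x-axis crossing is at x = 0; it crosses the y-axis at the gridline y = 0; it crosses the z-axis at the gridline z = 0.
4. Assembling these constraints gives the stated polynomial.

x^2 + 2*y^2 - z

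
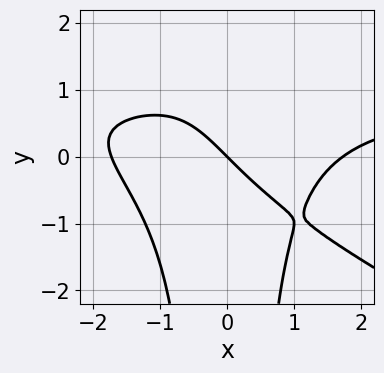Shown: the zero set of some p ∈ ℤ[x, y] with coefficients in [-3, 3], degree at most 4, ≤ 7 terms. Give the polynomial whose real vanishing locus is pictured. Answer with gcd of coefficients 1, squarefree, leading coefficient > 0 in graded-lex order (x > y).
First, the degree is 4 — a generic line meets the curve in up to 4 points.
Then, from the visible intercepts: it meets the y-axis at y = 0 (among the integer gridlines); it crosses the x-axis at the gridline x = 0.
Finally, these observations pin down the coefficients.

x^3*y + 2*x^2*y^2 - x^3 + 3*x + 3*y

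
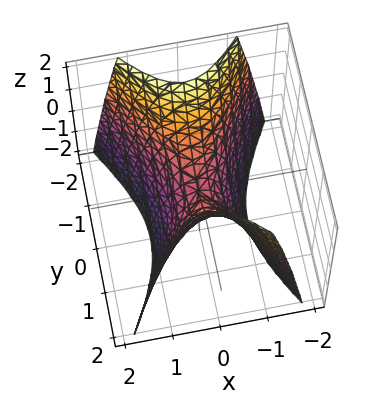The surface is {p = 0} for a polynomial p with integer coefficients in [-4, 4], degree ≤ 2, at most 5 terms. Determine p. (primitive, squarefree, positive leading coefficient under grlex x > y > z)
The degree is 2 — a saddle surface; a quadric.
Symmetries: the y ↦ −y reflection is a symmetry, so y appears only in even powers; the x ↦ −x reflection is a symmetry, so x appears only in even powers.
Against the integer gridlines: it meets the z-axis at z = 0 (among the integer gridlines); one x-axis crossing is at x = 0.
The integer polynomial consistent with all of this is the stated p.

2*x^2 - y^2 + z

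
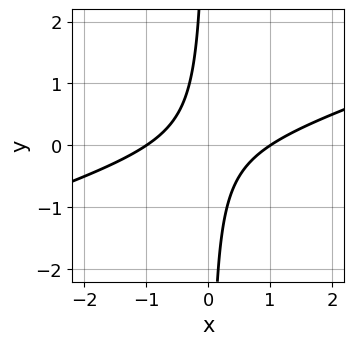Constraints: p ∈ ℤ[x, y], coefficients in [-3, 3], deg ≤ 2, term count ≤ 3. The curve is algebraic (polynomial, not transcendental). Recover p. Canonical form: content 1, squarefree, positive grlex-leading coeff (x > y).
1. Degree: a generic line meets the curve in up to 2 points, so deg p = 2.
2. From the visible intercepts: the x-axis gridline crossings are at x ∈ {-1, 1}; the curve avoids every integer y-axis point in the box.
3. Assembling these constraints gives the stated polynomial.

x^2 - 3*x*y - 1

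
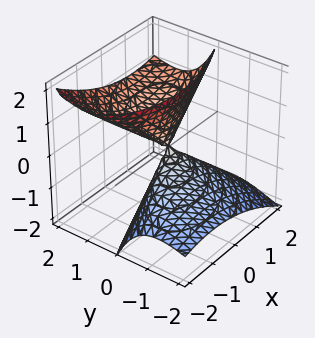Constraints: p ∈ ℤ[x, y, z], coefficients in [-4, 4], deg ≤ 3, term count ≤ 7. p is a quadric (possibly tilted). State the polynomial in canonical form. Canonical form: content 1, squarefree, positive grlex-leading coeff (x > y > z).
First, degree: a generic line meets the surface in up to 2 points, so deg p = 2.
Next, against the integer gridlines: it crosses the z-axis at the gridline z = 0; it meets the y-axis at y = 0 (among the integer gridlines); it crosses the x-axis at the gridline x = 0.
Finally, these observations pin down the coefficients.

x^2 - x*y + 2*y^2 - 3*y*z - z^2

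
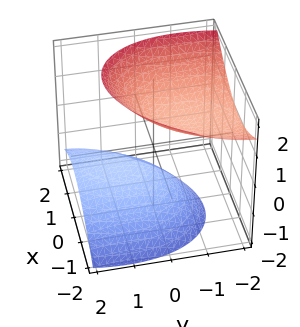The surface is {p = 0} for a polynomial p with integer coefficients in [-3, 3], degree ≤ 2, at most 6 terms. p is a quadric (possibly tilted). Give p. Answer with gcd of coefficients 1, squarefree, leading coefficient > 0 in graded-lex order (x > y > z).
2*x^2 - x*y + y^2 + 2*y*z - 2*z^2 + 2

(a) I count 2 distinct pieces.
(b) deg p = 2.
(c) Checking where it meets the axes: the z-axis gridline crossings are at z ∈ {-1, 1}; no y-intercept at any integer in the box; it misses every integer gridline on the x-axis.
(d) These observations pin down the coefficients.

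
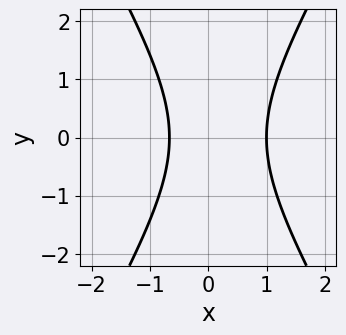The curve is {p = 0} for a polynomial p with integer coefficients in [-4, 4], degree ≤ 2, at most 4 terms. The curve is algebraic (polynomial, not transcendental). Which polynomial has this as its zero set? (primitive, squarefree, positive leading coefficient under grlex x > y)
3*x^2 - y^2 - x - 2

1. deg p = 2.
2. Symmetries: mirror symmetry y ↦ −y ⇒ only even powers of y.
3. Against the integer gridlines: it crosses the x-axis at the gridline x = 1; it misses every integer gridline on the y-axis.
4. The integer polynomial consistent with all of this is the stated p.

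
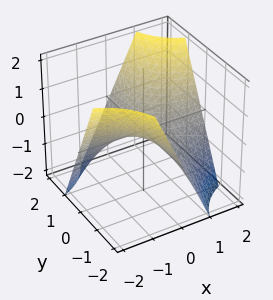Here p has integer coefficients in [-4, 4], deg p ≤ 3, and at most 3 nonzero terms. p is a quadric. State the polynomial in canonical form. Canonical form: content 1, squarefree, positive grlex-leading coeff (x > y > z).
x*y - z

Degree: a saddle surface; a quadric, so deg p = 2.
Checking where it meets the axes: it crosses the z-axis at the gridline z = 0; the visible x-axis segment lies entirely on the surface.
Fitting integer coefficients to these (and the overall shape) gives p. Check: (0, 1, 0) on the y-axis lies on the surface, and p(0, 1, 0) = 0. ✓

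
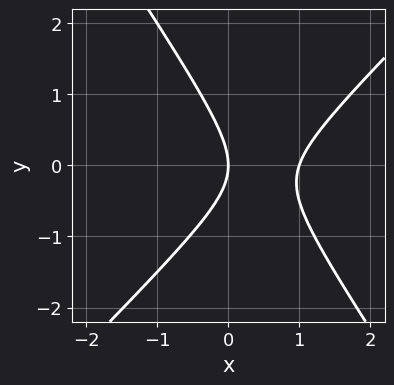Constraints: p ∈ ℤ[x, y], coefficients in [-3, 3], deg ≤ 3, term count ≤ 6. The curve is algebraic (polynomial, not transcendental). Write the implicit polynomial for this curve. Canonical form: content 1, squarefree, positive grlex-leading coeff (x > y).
3*x^2 - x*y - 2*y^2 - 3*x

The degree is 2 — no degree-1 curve has this shape.
Against the integer gridlines: one y-axis crossing is at y = 0; the x-axis gridline crossings are at x ∈ {0, 1}.
Together with the visible shape, these determine p as stated.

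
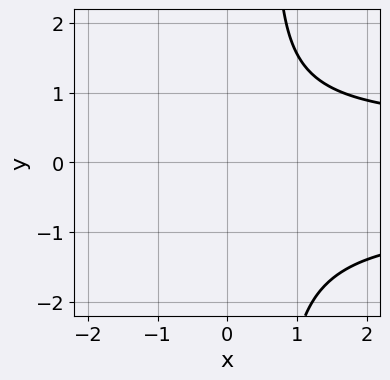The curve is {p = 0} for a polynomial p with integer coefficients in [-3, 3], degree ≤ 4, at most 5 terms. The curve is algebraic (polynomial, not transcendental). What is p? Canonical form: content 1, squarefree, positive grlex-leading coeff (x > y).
3*x*y^2 + x*y - 2*y^2 - x - 3

The degree is 3 — no degree-2 curve has this shape.
Observable constraints: it misses every integer gridline on the y-axis; the curve avoids every integer x-axis point in the box.
Assembling these constraints gives the stated polynomial.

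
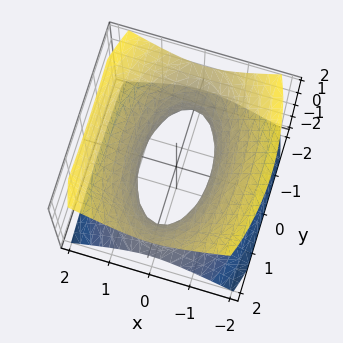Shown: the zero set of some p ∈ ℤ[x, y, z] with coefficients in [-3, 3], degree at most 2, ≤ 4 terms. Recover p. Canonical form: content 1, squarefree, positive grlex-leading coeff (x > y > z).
(a) The degree is 2 — one connected sheet with a waist; a quadric.
(b) Symmetries: it's symmetric under z → −z, forcing even powers of z; mirror symmetry y ↦ −y ⇒ only even powers of y; the x ↦ −x reflection is a symmetry, so x appears only in even powers.
(c) Against the integer gridlines: the surface avoids every integer z-axis point in the box.
(d) Fitting integer coefficients to these (and the overall shape) gives p.

3*x^2 + y^2 - 3*z^2 - 2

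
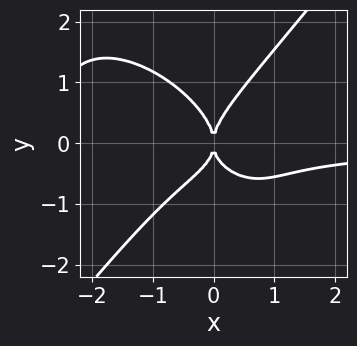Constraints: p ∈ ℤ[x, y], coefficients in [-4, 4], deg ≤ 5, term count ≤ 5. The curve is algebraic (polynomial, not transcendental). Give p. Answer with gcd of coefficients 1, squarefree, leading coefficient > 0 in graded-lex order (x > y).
1. deg p = 4.
2. Checking where it meets the axes: it meets the x-axis at x = 0 (among the integer gridlines); it crosses the y-axis at the gridline y = 0.
3. Assembling these constraints gives the stated polynomial.

3*x^3*y + 2*x^2*y^2 - 3*y^4 + 3*x^2*y + 3*x^2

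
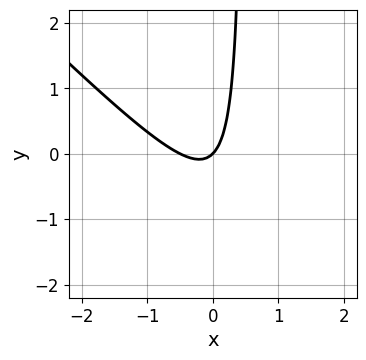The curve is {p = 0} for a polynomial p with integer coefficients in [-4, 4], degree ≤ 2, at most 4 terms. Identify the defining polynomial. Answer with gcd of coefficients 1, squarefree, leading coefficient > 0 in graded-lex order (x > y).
2*x^2 + 2*x*y + x - y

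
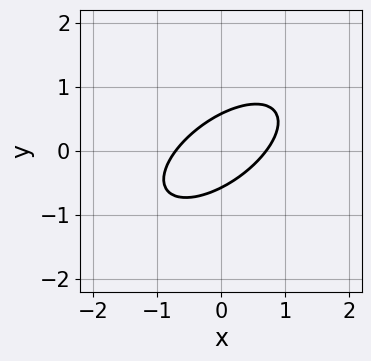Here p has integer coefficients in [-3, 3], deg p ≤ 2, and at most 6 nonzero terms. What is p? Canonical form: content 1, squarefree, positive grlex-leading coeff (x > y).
2*x^2 - 3*x*y + 3*y^2 - 1

First, deg p = 2. The shape is more complex than any degree-1 curve.
Finally, putting this together gives p.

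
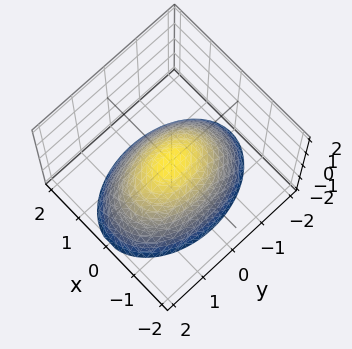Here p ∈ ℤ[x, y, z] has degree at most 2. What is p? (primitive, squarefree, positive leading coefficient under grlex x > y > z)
2*x^2 + y^2 + 2*z

deg p = 2. A paraboloid; a quadric.
Symmetries: mirror symmetry x ↦ −x ⇒ only even powers of x; it's symmetric under y → −y, forcing even powers of y.
Against the integer gridlines: it meets the z-axis at z = 0 (among the integer gridlines); one x-axis crossing is at x = 0.
The integer polynomial consistent with all of this is the stated p.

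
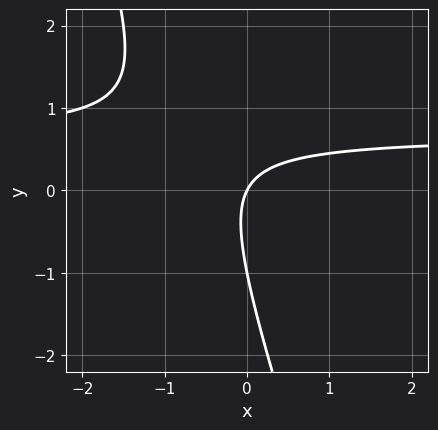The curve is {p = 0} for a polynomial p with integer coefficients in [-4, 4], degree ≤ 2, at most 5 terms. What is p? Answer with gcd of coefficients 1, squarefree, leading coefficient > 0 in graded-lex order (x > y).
3*x*y + y^2 - 2*x + y

First, degree: the shape is more complex than any degree-1 curve, so deg p = 2.
Next, reading off the gridlines: the y-axis gridline crossings are at y ∈ {-1, 0}; it crosses the x-axis at the gridline x = 0.
Finally, together with the visible shape, these determine p as stated.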